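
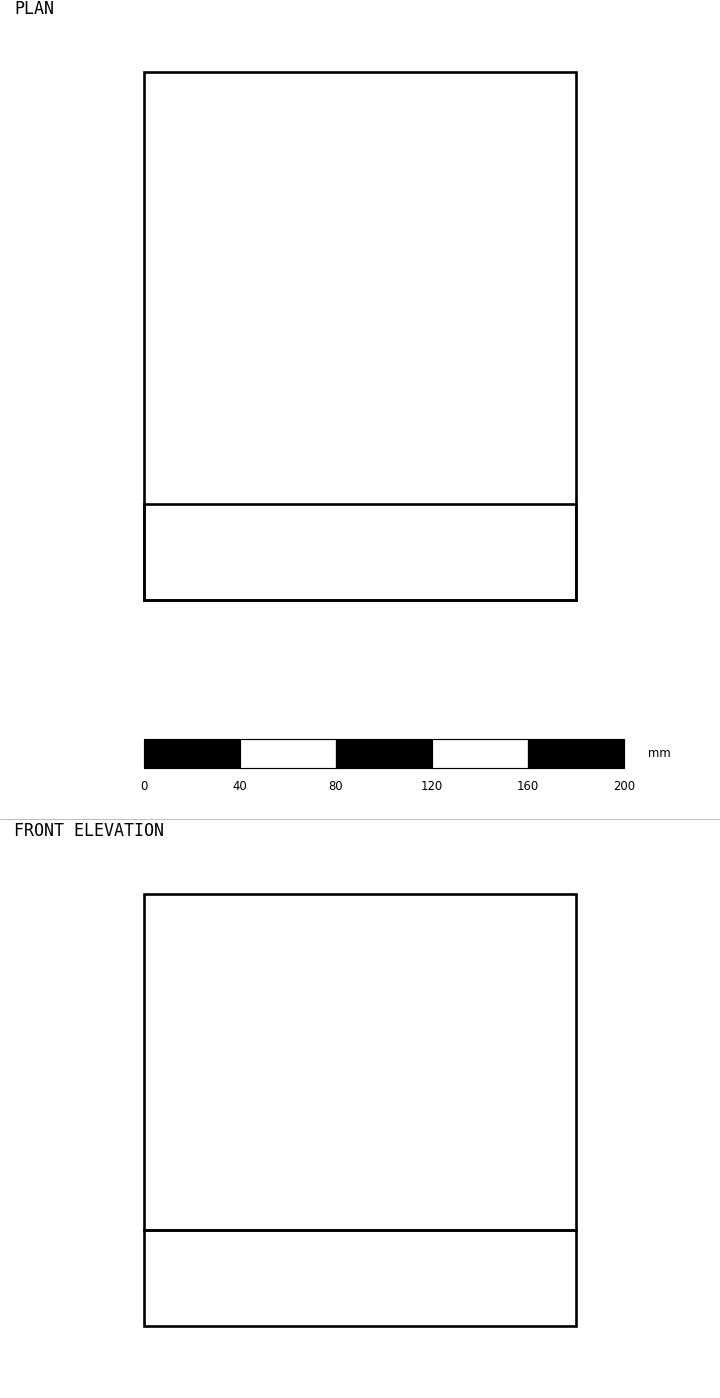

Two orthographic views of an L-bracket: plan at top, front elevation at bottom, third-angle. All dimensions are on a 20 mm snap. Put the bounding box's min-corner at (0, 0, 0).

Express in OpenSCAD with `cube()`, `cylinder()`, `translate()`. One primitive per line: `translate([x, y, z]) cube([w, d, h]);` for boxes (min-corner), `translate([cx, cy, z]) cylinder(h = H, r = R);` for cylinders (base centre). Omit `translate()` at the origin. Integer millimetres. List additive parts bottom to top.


cube([180, 220, 40]);
translate([0, 0, 40]) cube([180, 40, 140]);


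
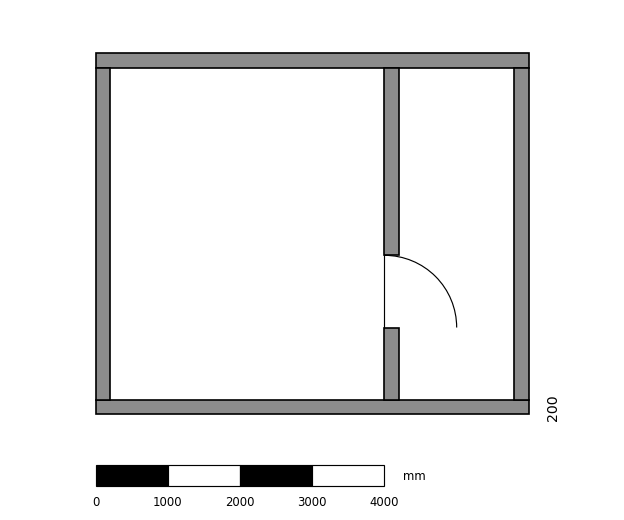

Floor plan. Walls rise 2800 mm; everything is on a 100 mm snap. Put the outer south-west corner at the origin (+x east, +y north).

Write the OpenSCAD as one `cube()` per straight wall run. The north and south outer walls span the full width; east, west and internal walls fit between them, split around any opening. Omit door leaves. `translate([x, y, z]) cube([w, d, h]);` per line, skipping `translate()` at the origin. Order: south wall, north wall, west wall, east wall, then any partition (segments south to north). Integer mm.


cube([6000, 200, 2800]);
translate([0, 4800, 0]) cube([6000, 200, 2800]);
translate([0, 200, 0]) cube([200, 4600, 2800]);
translate([5800, 200, 0]) cube([200, 4600, 2800]);
translate([4000, 200, 0]) cube([200, 1000, 2800]);
translate([4000, 2200, 0]) cube([200, 2600, 2800]);


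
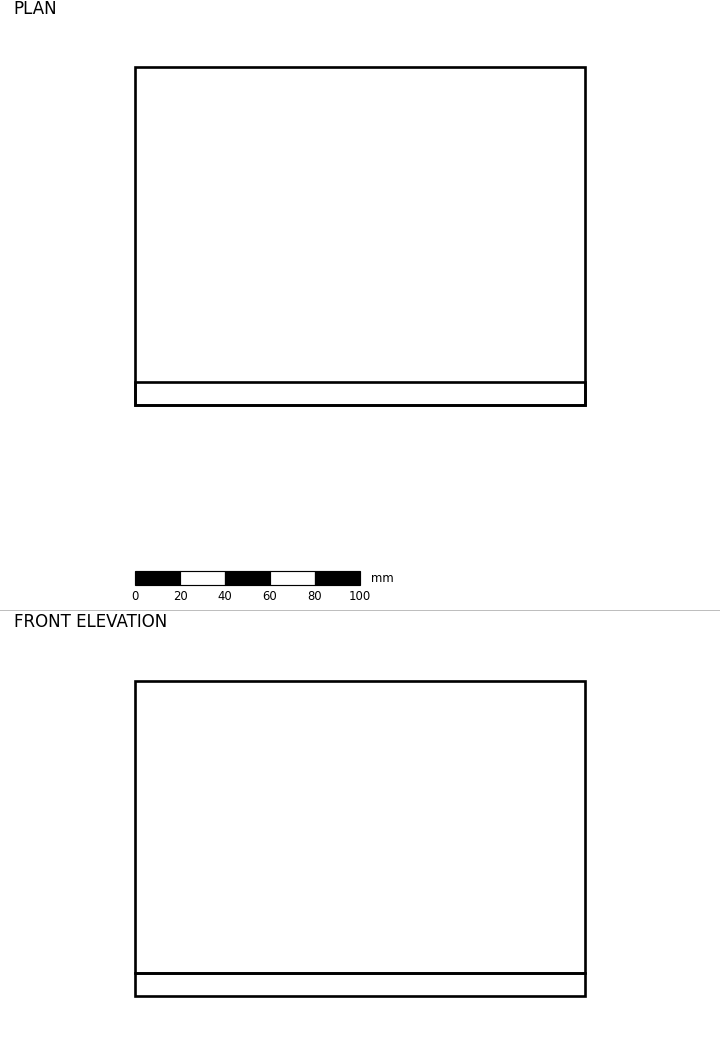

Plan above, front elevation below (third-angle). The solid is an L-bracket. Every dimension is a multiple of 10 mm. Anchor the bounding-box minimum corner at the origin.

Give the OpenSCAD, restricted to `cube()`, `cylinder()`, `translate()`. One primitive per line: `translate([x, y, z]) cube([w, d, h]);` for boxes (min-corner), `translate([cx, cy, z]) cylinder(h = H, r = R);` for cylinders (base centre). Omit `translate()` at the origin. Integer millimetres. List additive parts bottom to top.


cube([200, 150, 10]);
translate([0, 0, 10]) cube([200, 10, 130]);


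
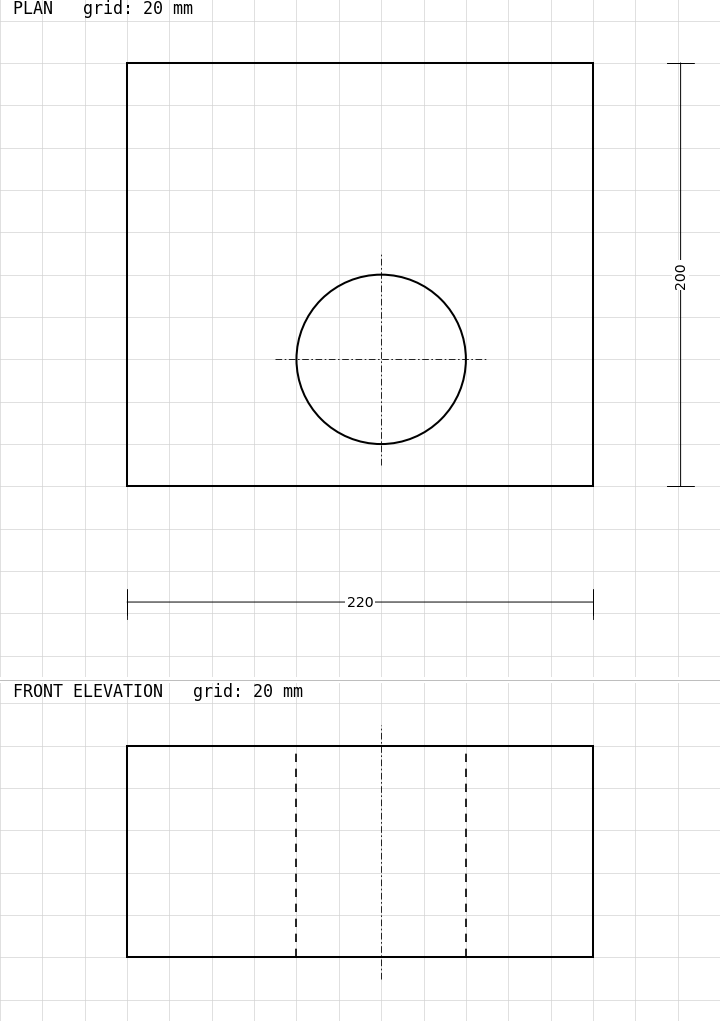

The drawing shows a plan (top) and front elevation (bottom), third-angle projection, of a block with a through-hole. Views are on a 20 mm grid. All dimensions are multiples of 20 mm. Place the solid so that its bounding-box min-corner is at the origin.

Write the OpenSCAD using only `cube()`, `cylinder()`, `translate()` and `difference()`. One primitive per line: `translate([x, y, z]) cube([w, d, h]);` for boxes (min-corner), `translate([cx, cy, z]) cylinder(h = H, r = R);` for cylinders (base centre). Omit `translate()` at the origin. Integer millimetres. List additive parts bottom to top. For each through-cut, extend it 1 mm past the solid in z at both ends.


difference() {
  cube([220, 200, 100]);
  translate([120, 60, -1]) cylinder(h = 102, r = 40);
}


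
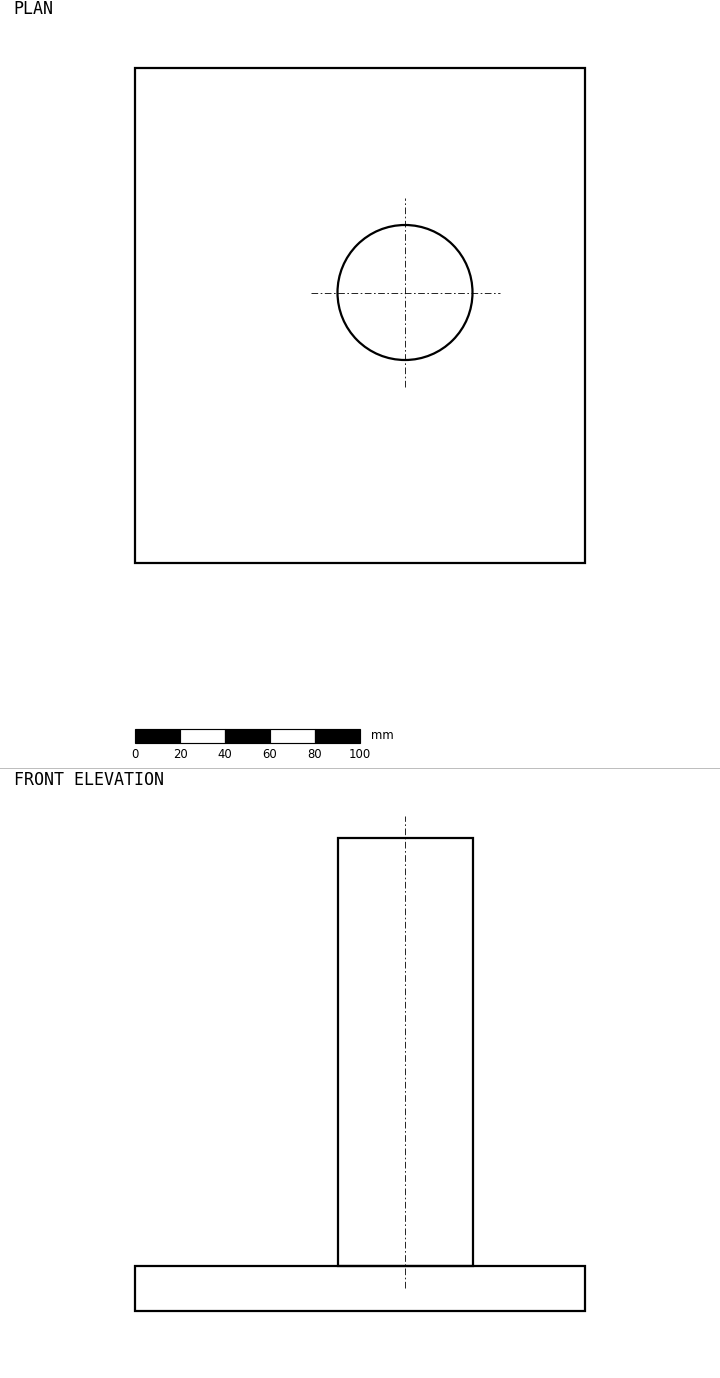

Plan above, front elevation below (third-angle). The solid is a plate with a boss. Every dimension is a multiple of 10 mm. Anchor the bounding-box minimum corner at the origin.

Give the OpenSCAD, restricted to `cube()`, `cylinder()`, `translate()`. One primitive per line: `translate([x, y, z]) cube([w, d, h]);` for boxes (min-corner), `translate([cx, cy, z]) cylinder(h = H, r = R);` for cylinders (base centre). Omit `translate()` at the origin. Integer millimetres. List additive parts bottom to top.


cube([200, 220, 20]);
translate([120, 120, 20]) cylinder(h = 190, r = 30);


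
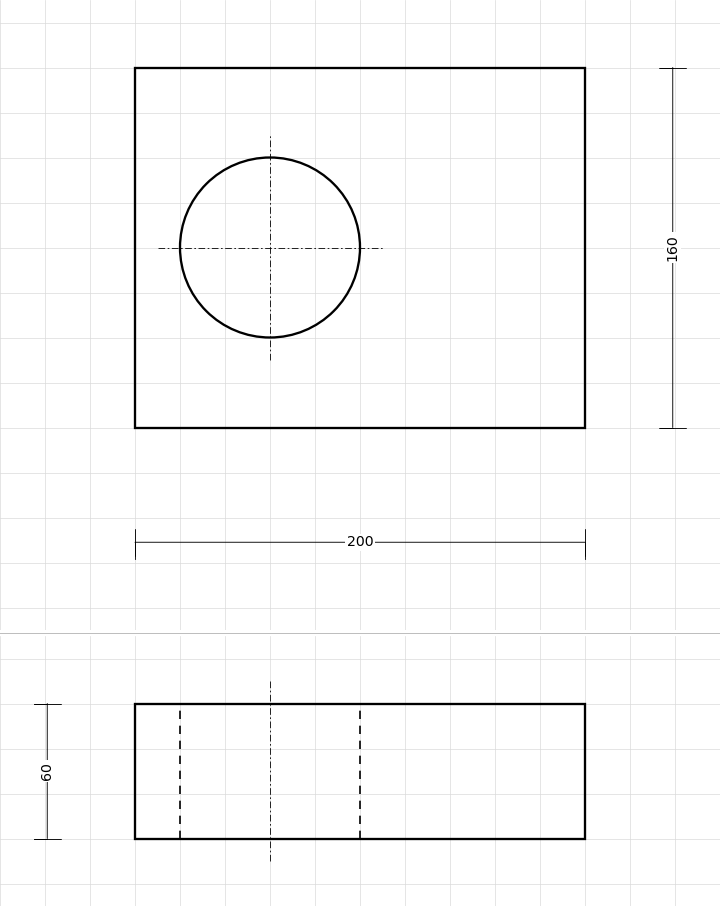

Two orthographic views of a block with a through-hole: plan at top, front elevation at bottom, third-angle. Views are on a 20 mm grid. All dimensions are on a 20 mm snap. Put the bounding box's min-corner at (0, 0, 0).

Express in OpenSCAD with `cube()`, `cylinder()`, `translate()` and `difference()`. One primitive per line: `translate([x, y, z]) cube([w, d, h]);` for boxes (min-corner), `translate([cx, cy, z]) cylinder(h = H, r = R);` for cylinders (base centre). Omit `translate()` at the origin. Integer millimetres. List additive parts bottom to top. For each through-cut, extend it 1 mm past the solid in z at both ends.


difference() {
  cube([200, 160, 60]);
  translate([60, 80, -1]) cylinder(h = 62, r = 40);
}


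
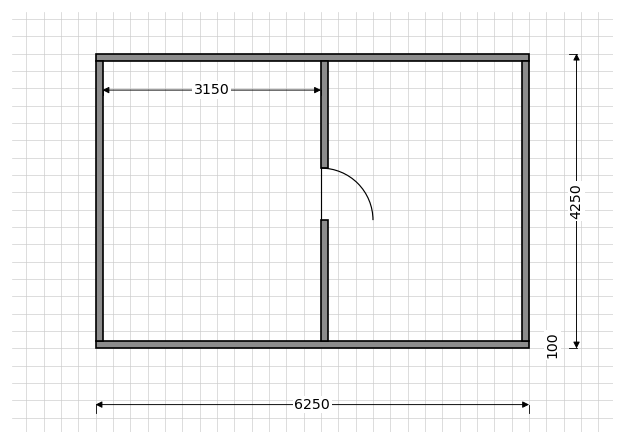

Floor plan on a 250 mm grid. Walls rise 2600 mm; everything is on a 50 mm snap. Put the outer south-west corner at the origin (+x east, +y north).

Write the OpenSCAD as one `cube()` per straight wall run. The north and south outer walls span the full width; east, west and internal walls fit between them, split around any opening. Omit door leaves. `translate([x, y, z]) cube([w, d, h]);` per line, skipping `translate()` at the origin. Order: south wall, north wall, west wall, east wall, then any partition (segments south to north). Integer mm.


cube([6250, 100, 2600]);
translate([0, 4150, 0]) cube([6250, 100, 2600]);
translate([0, 100, 0]) cube([100, 4050, 2600]);
translate([6150, 100, 0]) cube([100, 4050, 2600]);
translate([3250, 100, 0]) cube([100, 1750, 2600]);
translate([3250, 2600, 0]) cube([100, 1550, 2600]);


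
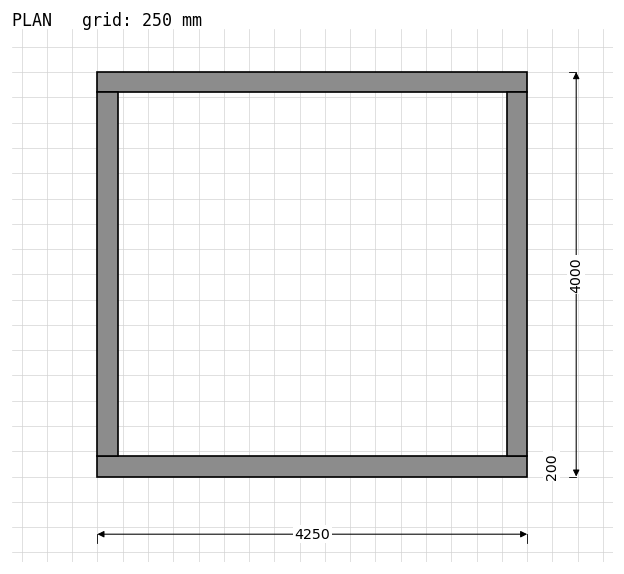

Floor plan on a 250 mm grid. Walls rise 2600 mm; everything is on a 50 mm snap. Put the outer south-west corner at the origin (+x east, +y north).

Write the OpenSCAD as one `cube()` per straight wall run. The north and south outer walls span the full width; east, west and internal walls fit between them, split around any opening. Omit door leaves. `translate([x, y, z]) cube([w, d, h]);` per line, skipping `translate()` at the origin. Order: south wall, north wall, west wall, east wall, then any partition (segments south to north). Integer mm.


cube([4250, 200, 2600]);
translate([0, 3800, 0]) cube([4250, 200, 2600]);
translate([0, 200, 0]) cube([200, 3600, 2600]);
translate([4050, 200, 0]) cube([200, 3600, 2600]);


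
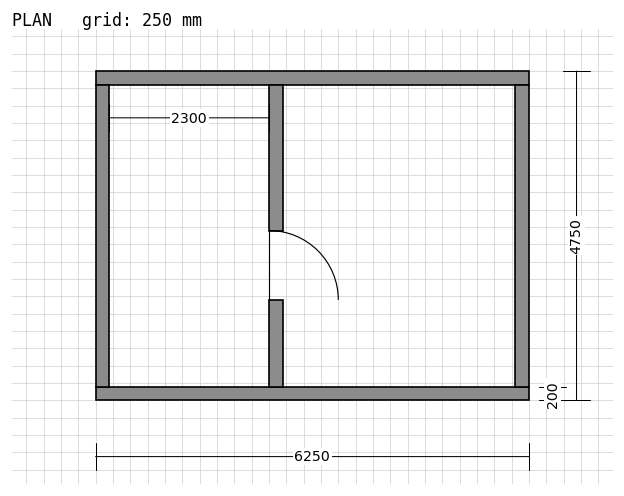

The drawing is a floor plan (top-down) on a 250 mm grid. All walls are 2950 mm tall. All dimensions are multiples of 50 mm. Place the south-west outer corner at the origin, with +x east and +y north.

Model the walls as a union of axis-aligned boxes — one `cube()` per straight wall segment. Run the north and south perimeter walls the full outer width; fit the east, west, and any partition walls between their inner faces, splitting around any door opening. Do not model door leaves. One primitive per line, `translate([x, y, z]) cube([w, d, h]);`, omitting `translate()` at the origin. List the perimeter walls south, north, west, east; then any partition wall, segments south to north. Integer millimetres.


cube([6250, 200, 2950]);
translate([0, 4550, 0]) cube([6250, 200, 2950]);
translate([0, 200, 0]) cube([200, 4350, 2950]);
translate([6050, 200, 0]) cube([200, 4350, 2950]);
translate([2500, 200, 0]) cube([200, 1250, 2950]);
translate([2500, 2450, 0]) cube([200, 2100, 2950]);


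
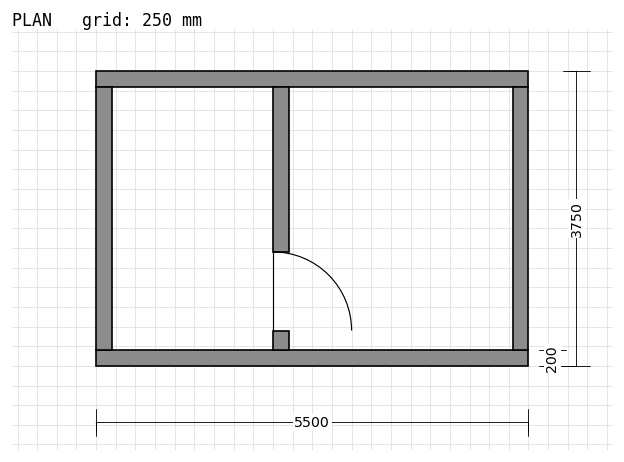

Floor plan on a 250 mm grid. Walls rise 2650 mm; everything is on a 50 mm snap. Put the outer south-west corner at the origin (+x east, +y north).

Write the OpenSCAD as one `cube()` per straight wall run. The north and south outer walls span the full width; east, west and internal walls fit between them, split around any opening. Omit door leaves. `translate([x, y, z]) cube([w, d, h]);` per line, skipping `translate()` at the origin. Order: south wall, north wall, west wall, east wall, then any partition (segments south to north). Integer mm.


cube([5500, 200, 2650]);
translate([0, 3550, 0]) cube([5500, 200, 2650]);
translate([0, 200, 0]) cube([200, 3350, 2650]);
translate([5300, 200, 0]) cube([200, 3350, 2650]);
translate([2250, 200, 0]) cube([200, 250, 2650]);
translate([2250, 1450, 0]) cube([200, 2100, 2650]);


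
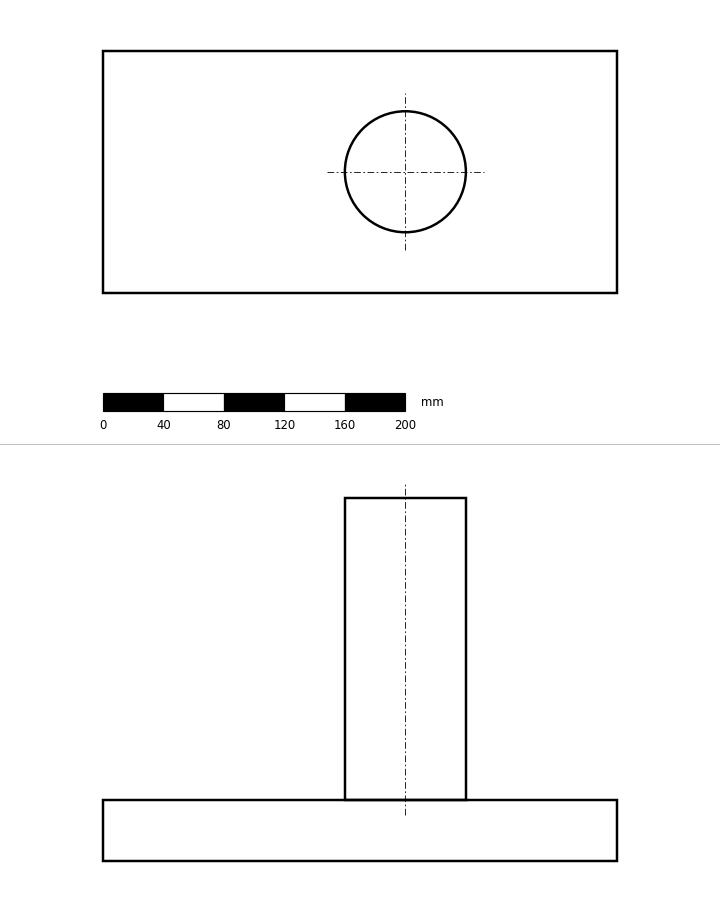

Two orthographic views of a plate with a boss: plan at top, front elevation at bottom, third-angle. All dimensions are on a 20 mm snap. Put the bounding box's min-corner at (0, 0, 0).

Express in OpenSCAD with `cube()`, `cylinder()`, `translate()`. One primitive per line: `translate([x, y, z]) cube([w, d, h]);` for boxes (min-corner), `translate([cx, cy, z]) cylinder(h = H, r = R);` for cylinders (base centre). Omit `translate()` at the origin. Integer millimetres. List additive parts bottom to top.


cube([340, 160, 40]);
translate([200, 80, 40]) cylinder(h = 200, r = 40);


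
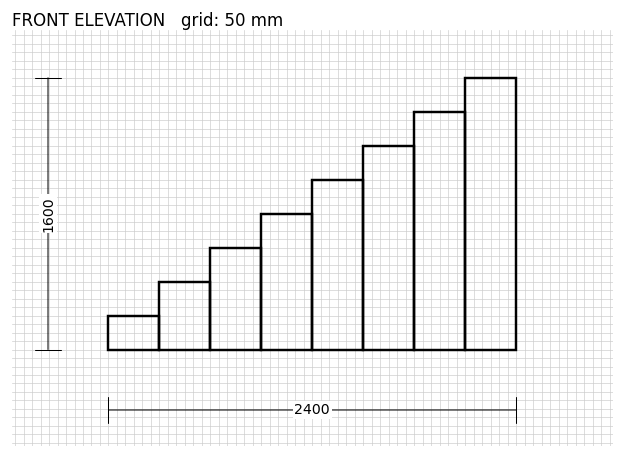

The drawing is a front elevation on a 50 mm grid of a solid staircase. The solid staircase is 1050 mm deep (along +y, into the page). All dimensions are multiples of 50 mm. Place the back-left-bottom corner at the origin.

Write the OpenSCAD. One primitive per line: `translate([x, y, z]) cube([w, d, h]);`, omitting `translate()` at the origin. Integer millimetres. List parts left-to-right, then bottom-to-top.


cube([300, 1050, 200]);
translate([300, 0, 0]) cube([300, 1050, 400]);
translate([600, 0, 0]) cube([300, 1050, 600]);
translate([900, 0, 0]) cube([300, 1050, 800]);
translate([1200, 0, 0]) cube([300, 1050, 1000]);
translate([1500, 0, 0]) cube([300, 1050, 1200]);
translate([1800, 0, 0]) cube([300, 1050, 1400]);
translate([2100, 0, 0]) cube([300, 1050, 1600]);


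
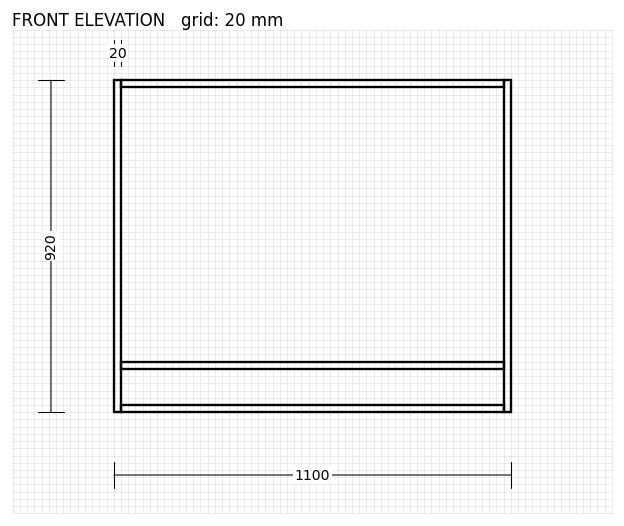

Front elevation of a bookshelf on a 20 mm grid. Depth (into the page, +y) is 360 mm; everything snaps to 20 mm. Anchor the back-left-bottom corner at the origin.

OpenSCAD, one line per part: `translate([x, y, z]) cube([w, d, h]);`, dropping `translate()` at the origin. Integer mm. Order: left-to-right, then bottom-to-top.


cube([20, 360, 920]);
translate([20, 0, 0]) cube([1060, 360, 20]);
translate([20, 0, 120]) cube([1060, 360, 20]);
translate([20, 0, 900]) cube([1060, 360, 20]);
translate([1080, 0, 0]) cube([20, 360, 920]);


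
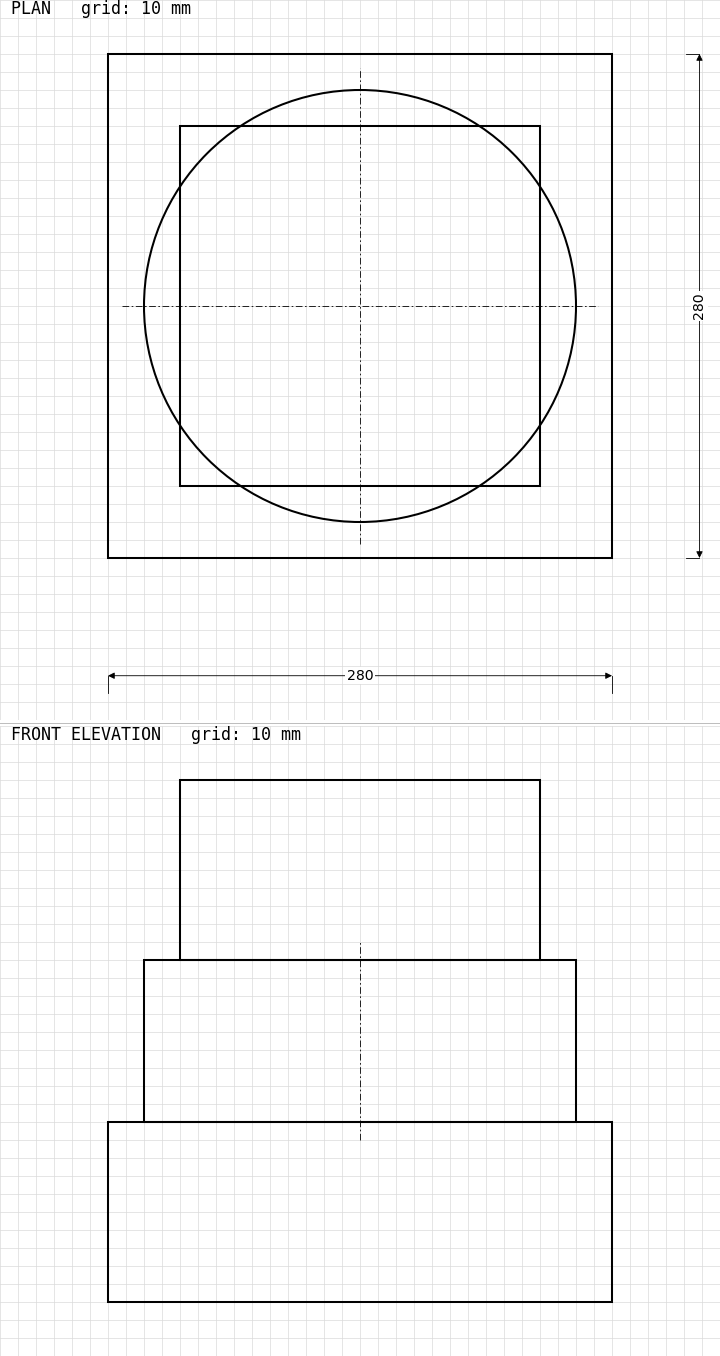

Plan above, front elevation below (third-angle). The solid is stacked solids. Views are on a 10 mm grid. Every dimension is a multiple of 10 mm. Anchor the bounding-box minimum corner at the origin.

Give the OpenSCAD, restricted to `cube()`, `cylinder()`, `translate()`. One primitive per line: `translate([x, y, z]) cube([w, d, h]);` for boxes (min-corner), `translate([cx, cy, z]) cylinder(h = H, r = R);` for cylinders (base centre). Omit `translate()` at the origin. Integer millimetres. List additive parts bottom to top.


cube([280, 280, 100]);
translate([140, 140, 100]) cylinder(h = 90, r = 120);
translate([40, 40, 190]) cube([200, 200, 100]);


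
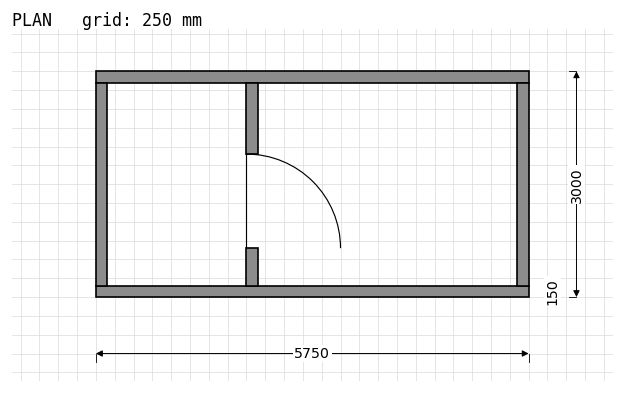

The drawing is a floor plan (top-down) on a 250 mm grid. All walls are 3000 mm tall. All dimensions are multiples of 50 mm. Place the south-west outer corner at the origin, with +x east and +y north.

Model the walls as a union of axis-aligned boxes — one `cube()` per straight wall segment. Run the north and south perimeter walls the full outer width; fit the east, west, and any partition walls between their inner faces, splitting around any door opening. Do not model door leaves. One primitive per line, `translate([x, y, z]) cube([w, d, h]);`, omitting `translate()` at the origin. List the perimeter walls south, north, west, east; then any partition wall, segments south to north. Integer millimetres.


cube([5750, 150, 3000]);
translate([0, 2850, 0]) cube([5750, 150, 3000]);
translate([0, 150, 0]) cube([150, 2700, 3000]);
translate([5600, 150, 0]) cube([150, 2700, 3000]);
translate([2000, 150, 0]) cube([150, 500, 3000]);
translate([2000, 1900, 0]) cube([150, 950, 3000]);


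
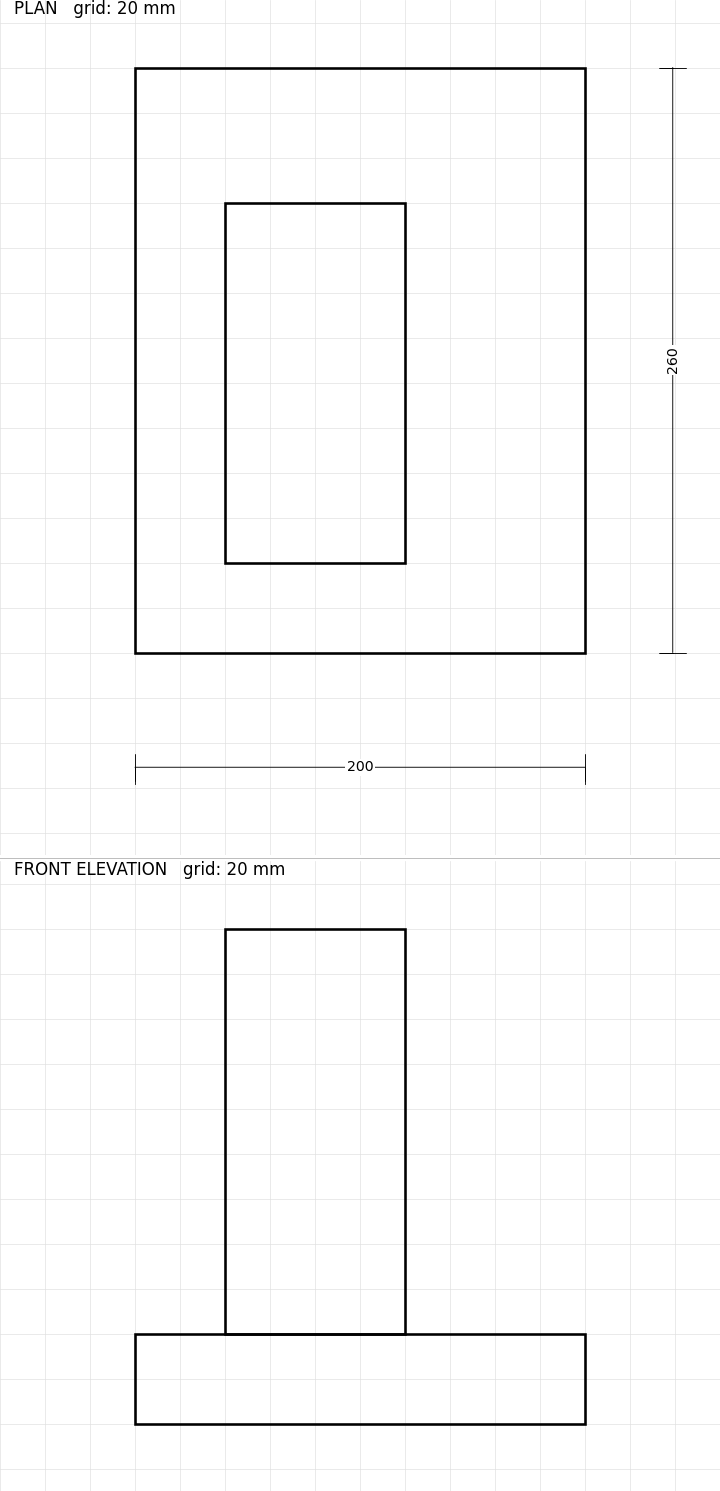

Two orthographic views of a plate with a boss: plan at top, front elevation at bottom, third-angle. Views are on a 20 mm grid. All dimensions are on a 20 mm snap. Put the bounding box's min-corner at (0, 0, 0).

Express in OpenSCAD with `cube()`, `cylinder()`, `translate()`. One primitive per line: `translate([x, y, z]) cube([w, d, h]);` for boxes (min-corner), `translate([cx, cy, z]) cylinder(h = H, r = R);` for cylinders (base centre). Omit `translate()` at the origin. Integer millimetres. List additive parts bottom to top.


cube([200, 260, 40]);
translate([40, 40, 40]) cube([80, 160, 180]);


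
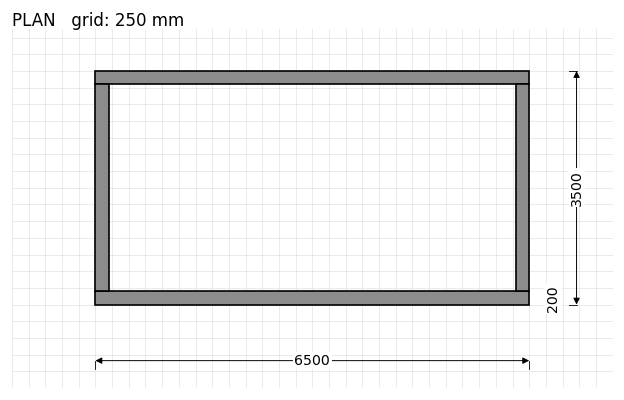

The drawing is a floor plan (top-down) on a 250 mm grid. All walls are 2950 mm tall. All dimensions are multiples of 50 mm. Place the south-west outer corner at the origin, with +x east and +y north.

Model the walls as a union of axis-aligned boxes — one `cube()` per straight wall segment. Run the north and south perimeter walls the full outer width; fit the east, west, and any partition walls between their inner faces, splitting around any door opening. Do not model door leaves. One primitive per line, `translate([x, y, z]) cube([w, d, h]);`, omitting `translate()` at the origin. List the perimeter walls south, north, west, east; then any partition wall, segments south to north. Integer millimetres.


cube([6500, 200, 2950]);
translate([0, 3300, 0]) cube([6500, 200, 2950]);
translate([0, 200, 0]) cube([200, 3100, 2950]);
translate([6300, 200, 0]) cube([200, 3100, 2950]);


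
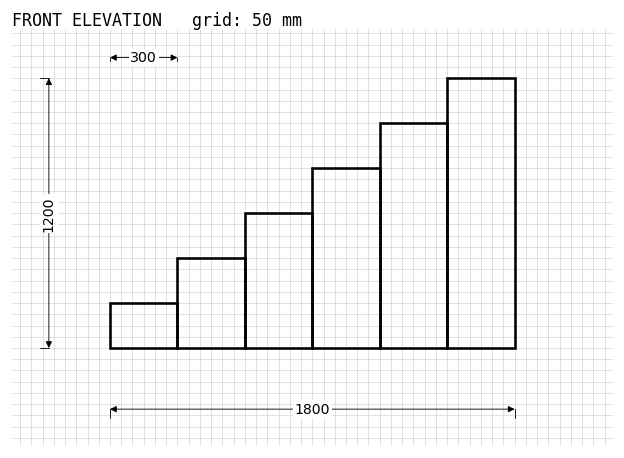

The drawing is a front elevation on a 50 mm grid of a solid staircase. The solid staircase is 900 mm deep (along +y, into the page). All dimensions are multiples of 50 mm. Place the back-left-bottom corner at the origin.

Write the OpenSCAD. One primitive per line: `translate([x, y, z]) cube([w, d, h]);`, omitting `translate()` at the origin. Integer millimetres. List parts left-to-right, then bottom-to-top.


cube([300, 900, 200]);
translate([300, 0, 0]) cube([300, 900, 400]);
translate([600, 0, 0]) cube([300, 900, 600]);
translate([900, 0, 0]) cube([300, 900, 800]);
translate([1200, 0, 0]) cube([300, 900, 1000]);
translate([1500, 0, 0]) cube([300, 900, 1200]);


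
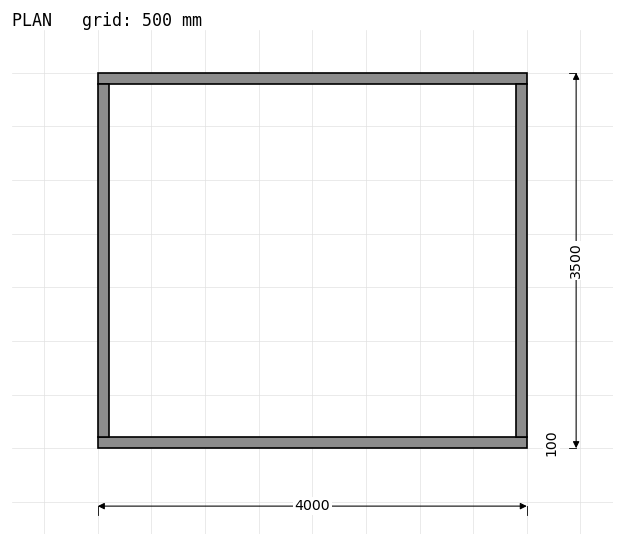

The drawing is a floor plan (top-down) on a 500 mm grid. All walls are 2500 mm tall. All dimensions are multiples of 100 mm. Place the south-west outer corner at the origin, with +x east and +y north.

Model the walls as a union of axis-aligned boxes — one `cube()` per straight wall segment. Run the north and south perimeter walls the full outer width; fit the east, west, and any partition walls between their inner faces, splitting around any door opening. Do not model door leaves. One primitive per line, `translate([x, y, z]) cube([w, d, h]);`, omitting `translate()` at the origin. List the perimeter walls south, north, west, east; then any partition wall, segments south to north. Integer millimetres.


cube([4000, 100, 2500]);
translate([0, 3400, 0]) cube([4000, 100, 2500]);
translate([0, 100, 0]) cube([100, 3300, 2500]);
translate([3900, 100, 0]) cube([100, 3300, 2500]);


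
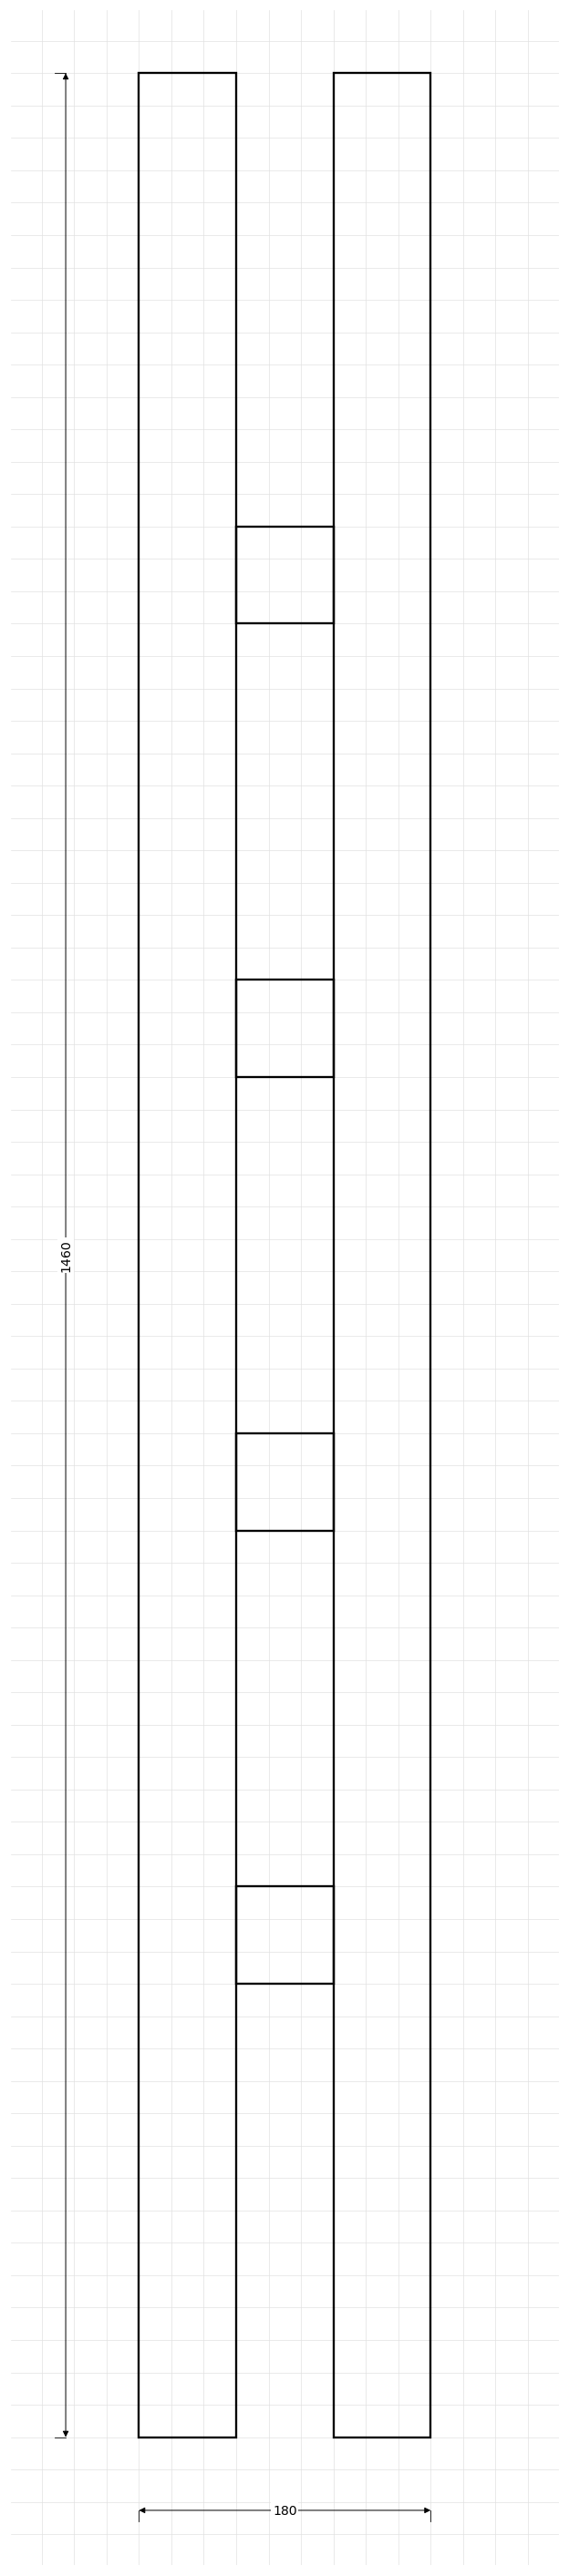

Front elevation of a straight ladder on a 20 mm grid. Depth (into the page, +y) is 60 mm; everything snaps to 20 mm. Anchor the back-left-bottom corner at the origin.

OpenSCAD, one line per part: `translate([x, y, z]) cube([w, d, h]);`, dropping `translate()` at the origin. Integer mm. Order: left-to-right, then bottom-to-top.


cube([60, 60, 1460]);
translate([60, 0, 280]) cube([60, 60, 60]);
translate([60, 0, 560]) cube([60, 60, 60]);
translate([60, 0, 840]) cube([60, 60, 60]);
translate([60, 0, 1120]) cube([60, 60, 60]);
translate([120, 0, 0]) cube([60, 60, 1460]);


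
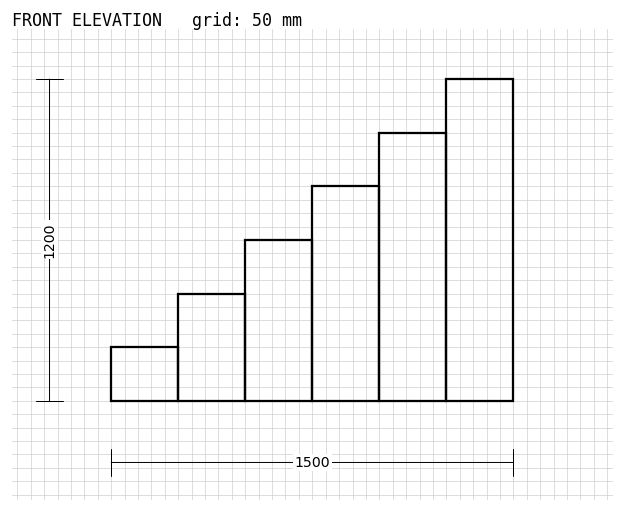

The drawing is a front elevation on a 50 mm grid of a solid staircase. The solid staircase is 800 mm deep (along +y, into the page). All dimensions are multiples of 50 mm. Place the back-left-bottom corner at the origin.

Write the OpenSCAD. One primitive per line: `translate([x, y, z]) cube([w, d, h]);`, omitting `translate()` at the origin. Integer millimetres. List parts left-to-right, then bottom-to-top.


cube([250, 800, 200]);
translate([250, 0, 0]) cube([250, 800, 400]);
translate([500, 0, 0]) cube([250, 800, 600]);
translate([750, 0, 0]) cube([250, 800, 800]);
translate([1000, 0, 0]) cube([250, 800, 1000]);
translate([1250, 0, 0]) cube([250, 800, 1200]);


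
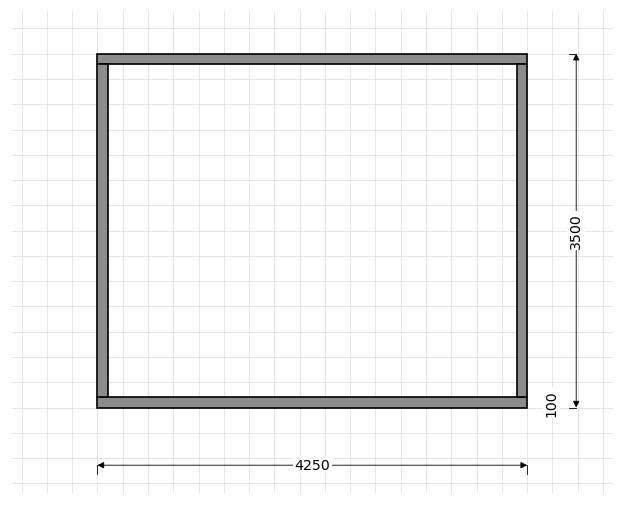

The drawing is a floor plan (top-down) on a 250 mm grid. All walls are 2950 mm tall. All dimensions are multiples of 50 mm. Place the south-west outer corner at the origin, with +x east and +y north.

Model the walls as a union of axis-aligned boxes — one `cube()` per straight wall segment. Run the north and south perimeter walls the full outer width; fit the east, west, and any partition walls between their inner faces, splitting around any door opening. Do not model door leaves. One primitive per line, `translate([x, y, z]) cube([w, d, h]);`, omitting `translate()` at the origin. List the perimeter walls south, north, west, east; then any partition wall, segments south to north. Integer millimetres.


cube([4250, 100, 2950]);
translate([0, 3400, 0]) cube([4250, 100, 2950]);
translate([0, 100, 0]) cube([100, 3300, 2950]);
translate([4150, 100, 0]) cube([100, 3300, 2950]);


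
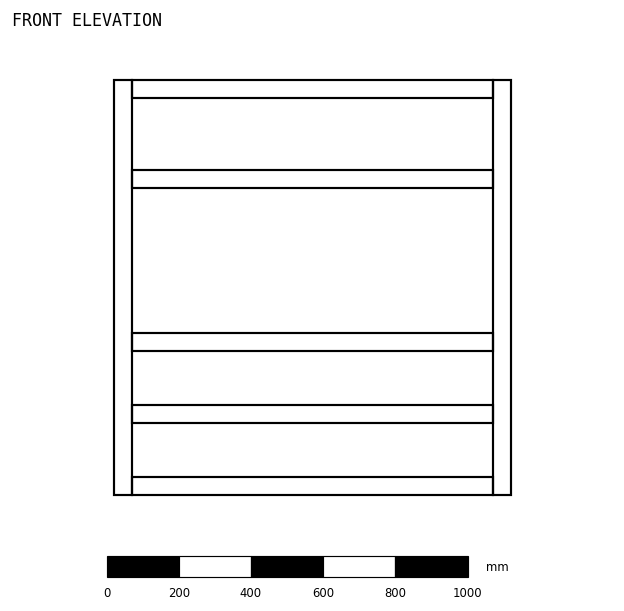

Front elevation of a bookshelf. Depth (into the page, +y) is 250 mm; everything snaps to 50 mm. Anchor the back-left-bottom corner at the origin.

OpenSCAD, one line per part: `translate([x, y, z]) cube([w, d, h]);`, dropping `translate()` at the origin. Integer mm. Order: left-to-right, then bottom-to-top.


cube([50, 250, 1150]);
translate([50, 0, 0]) cube([1000, 250, 50]);
translate([50, 0, 200]) cube([1000, 250, 50]);
translate([50, 0, 400]) cube([1000, 250, 50]);
translate([50, 0, 850]) cube([1000, 250, 50]);
translate([50, 0, 1100]) cube([1000, 250, 50]);
translate([1050, 0, 0]) cube([50, 250, 1150]);


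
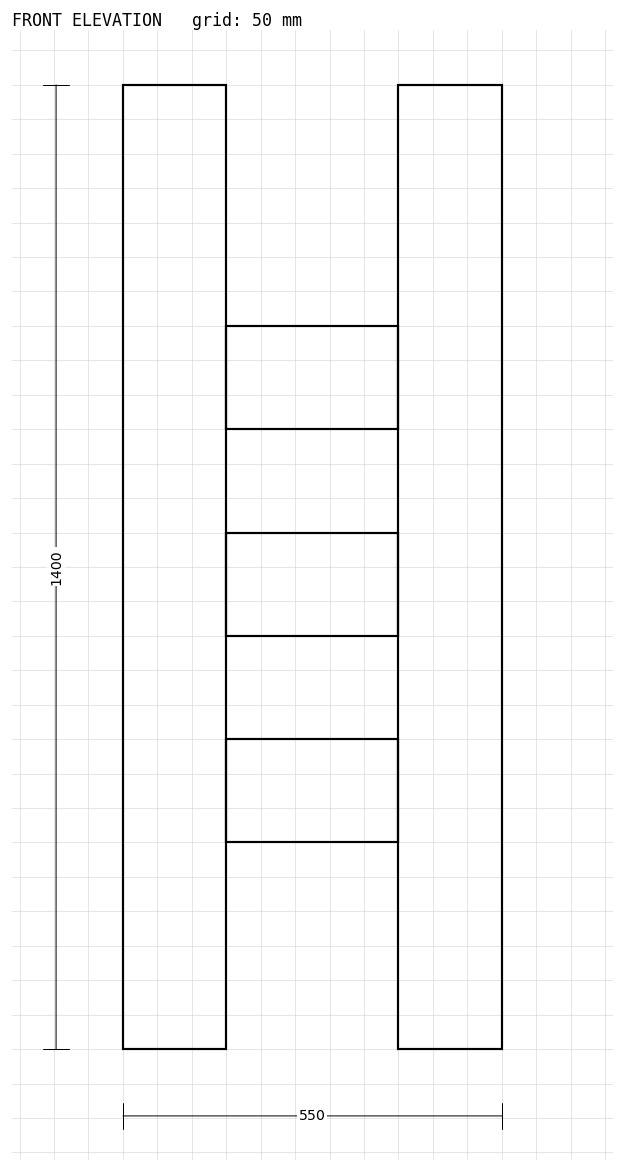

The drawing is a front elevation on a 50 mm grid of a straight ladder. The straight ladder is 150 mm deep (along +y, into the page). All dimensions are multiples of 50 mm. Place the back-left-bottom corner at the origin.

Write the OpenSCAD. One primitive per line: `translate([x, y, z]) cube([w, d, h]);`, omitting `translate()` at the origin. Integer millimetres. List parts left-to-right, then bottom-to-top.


cube([150, 150, 1400]);
translate([150, 0, 300]) cube([250, 150, 150]);
translate([150, 0, 600]) cube([250, 150, 150]);
translate([150, 0, 900]) cube([250, 150, 150]);
translate([400, 0, 0]) cube([150, 150, 1400]);


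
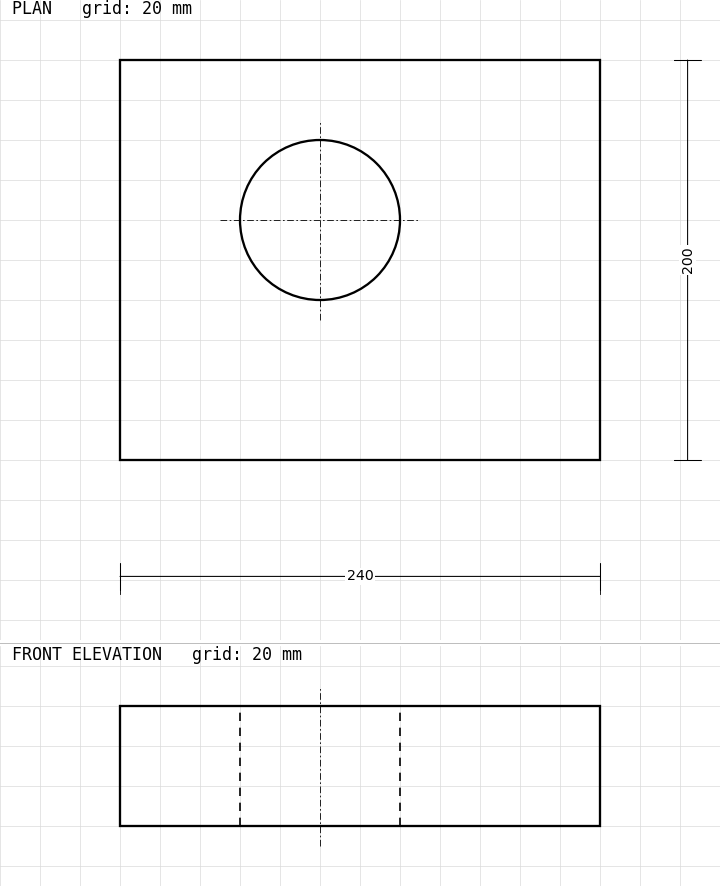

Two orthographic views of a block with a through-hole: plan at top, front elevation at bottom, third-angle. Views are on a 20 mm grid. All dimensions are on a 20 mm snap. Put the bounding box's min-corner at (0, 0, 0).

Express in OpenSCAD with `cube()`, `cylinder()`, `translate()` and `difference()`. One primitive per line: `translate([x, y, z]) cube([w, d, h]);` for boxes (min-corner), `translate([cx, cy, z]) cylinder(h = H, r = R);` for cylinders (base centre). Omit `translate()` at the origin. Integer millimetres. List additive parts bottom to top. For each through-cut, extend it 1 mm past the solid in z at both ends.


difference() {
  cube([240, 200, 60]);
  translate([100, 120, -1]) cylinder(h = 62, r = 40);
}


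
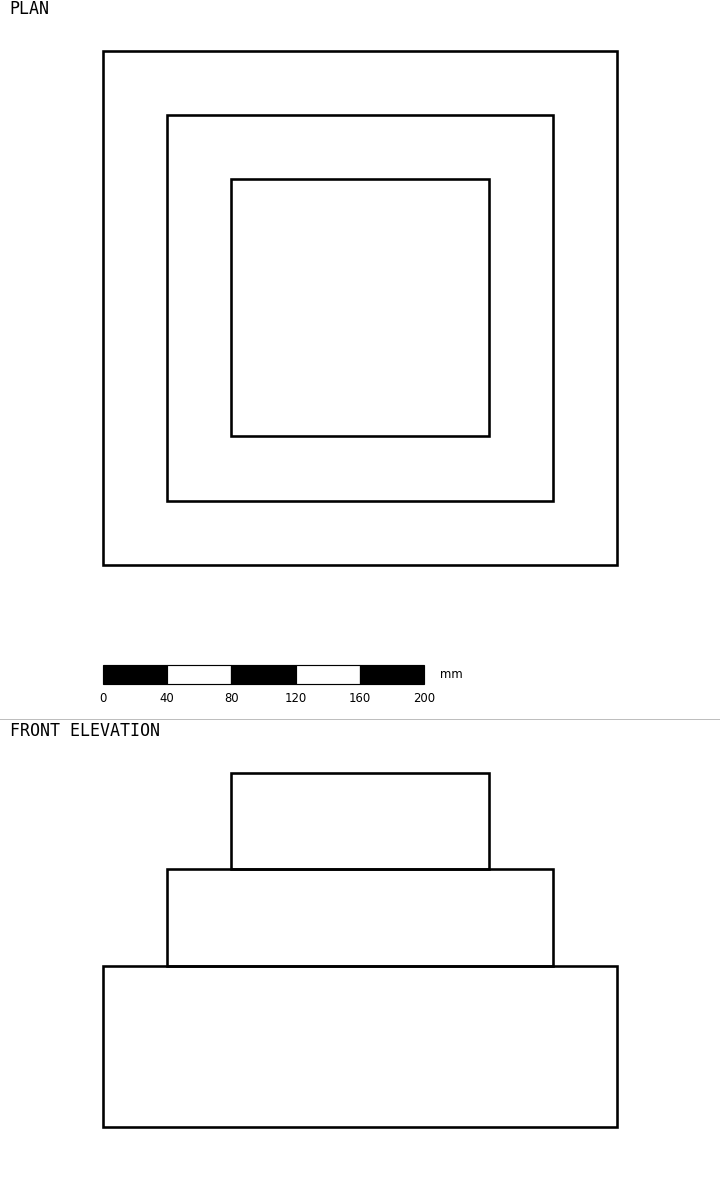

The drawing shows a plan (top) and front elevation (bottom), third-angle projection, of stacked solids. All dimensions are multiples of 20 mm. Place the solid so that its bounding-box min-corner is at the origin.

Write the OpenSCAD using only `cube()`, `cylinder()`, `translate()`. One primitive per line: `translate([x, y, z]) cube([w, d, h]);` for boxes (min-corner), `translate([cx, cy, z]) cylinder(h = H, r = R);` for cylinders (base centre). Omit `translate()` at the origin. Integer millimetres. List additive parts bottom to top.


cube([320, 320, 100]);
translate([40, 40, 100]) cube([240, 240, 60]);
translate([80, 80, 160]) cube([160, 160, 60]);


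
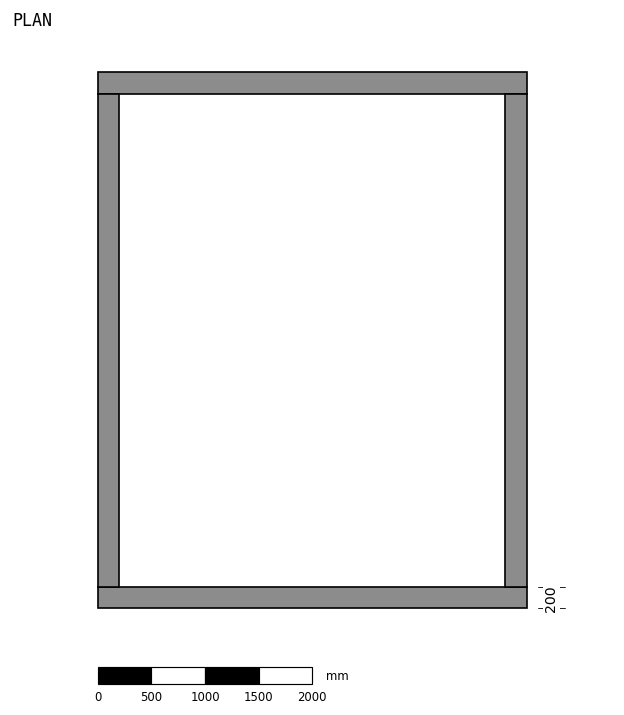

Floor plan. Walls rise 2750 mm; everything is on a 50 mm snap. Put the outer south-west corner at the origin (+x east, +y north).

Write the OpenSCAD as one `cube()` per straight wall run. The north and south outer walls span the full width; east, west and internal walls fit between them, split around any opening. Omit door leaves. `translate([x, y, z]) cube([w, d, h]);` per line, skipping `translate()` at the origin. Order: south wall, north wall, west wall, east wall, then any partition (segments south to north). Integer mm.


cube([4000, 200, 2750]);
translate([0, 4800, 0]) cube([4000, 200, 2750]);
translate([0, 200, 0]) cube([200, 4600, 2750]);
translate([3800, 200, 0]) cube([200, 4600, 2750]);


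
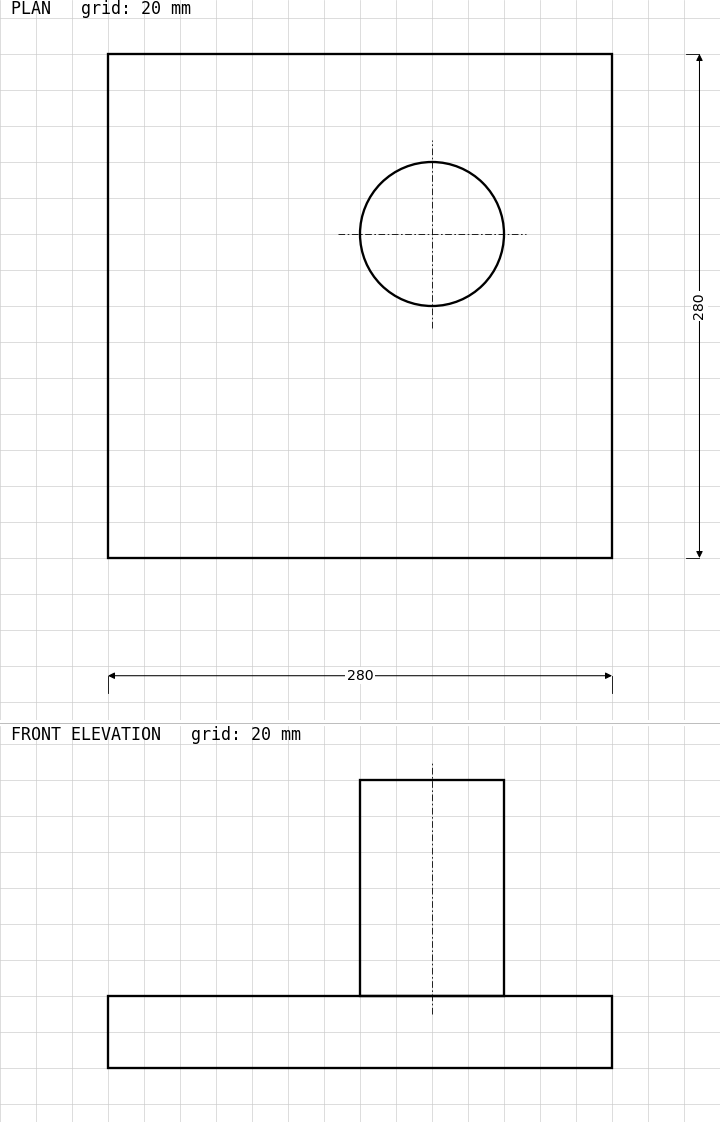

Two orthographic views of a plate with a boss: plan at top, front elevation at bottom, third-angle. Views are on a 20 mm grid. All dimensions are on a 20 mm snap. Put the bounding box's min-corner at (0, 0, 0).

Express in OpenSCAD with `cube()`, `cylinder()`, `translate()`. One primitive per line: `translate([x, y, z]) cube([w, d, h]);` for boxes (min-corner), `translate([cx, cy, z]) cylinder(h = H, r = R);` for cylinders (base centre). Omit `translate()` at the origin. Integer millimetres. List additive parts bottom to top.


cube([280, 280, 40]);
translate([180, 180, 40]) cylinder(h = 120, r = 40);


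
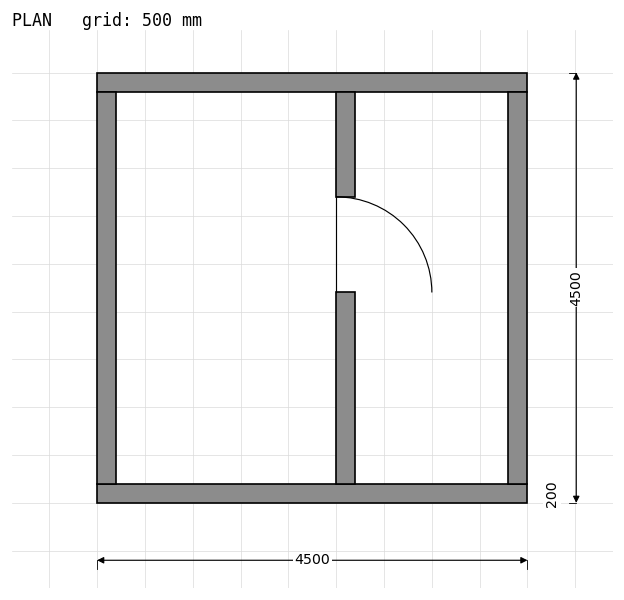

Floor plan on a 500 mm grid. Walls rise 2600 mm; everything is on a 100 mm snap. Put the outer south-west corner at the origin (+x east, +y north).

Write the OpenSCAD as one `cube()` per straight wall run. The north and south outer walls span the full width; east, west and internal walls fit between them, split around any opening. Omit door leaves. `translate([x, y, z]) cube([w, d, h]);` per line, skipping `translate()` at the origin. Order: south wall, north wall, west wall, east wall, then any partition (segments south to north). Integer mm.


cube([4500, 200, 2600]);
translate([0, 4300, 0]) cube([4500, 200, 2600]);
translate([0, 200, 0]) cube([200, 4100, 2600]);
translate([4300, 200, 0]) cube([200, 4100, 2600]);
translate([2500, 200, 0]) cube([200, 2000, 2600]);
translate([2500, 3200, 0]) cube([200, 1100, 2600]);


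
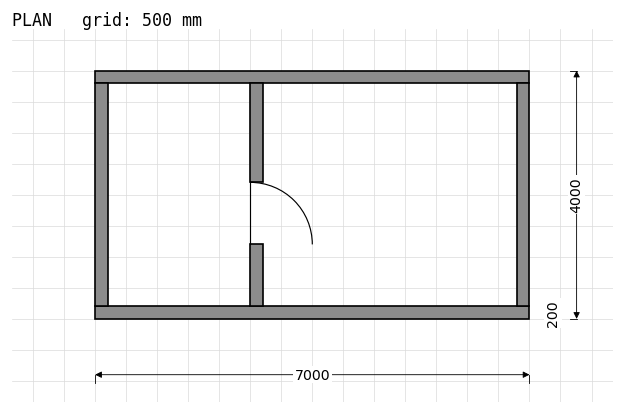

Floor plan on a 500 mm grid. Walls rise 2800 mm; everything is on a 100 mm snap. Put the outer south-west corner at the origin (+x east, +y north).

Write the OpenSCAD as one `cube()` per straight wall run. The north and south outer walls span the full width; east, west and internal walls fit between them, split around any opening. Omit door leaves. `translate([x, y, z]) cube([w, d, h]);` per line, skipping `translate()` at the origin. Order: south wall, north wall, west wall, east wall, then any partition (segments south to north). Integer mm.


cube([7000, 200, 2800]);
translate([0, 3800, 0]) cube([7000, 200, 2800]);
translate([0, 200, 0]) cube([200, 3600, 2800]);
translate([6800, 200, 0]) cube([200, 3600, 2800]);
translate([2500, 200, 0]) cube([200, 1000, 2800]);
translate([2500, 2200, 0]) cube([200, 1600, 2800]);


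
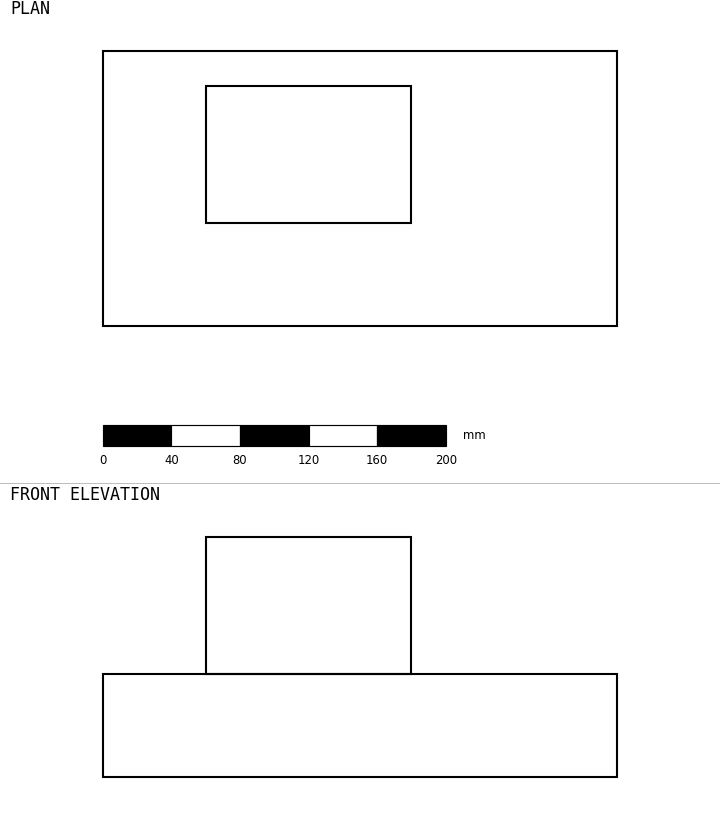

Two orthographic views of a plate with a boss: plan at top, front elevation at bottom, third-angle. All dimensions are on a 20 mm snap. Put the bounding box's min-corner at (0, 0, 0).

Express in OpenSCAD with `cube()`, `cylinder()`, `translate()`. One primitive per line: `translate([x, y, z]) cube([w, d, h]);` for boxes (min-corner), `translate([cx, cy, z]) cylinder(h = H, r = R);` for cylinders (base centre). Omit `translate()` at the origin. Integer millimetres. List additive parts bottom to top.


cube([300, 160, 60]);
translate([60, 60, 60]) cube([120, 80, 80]);


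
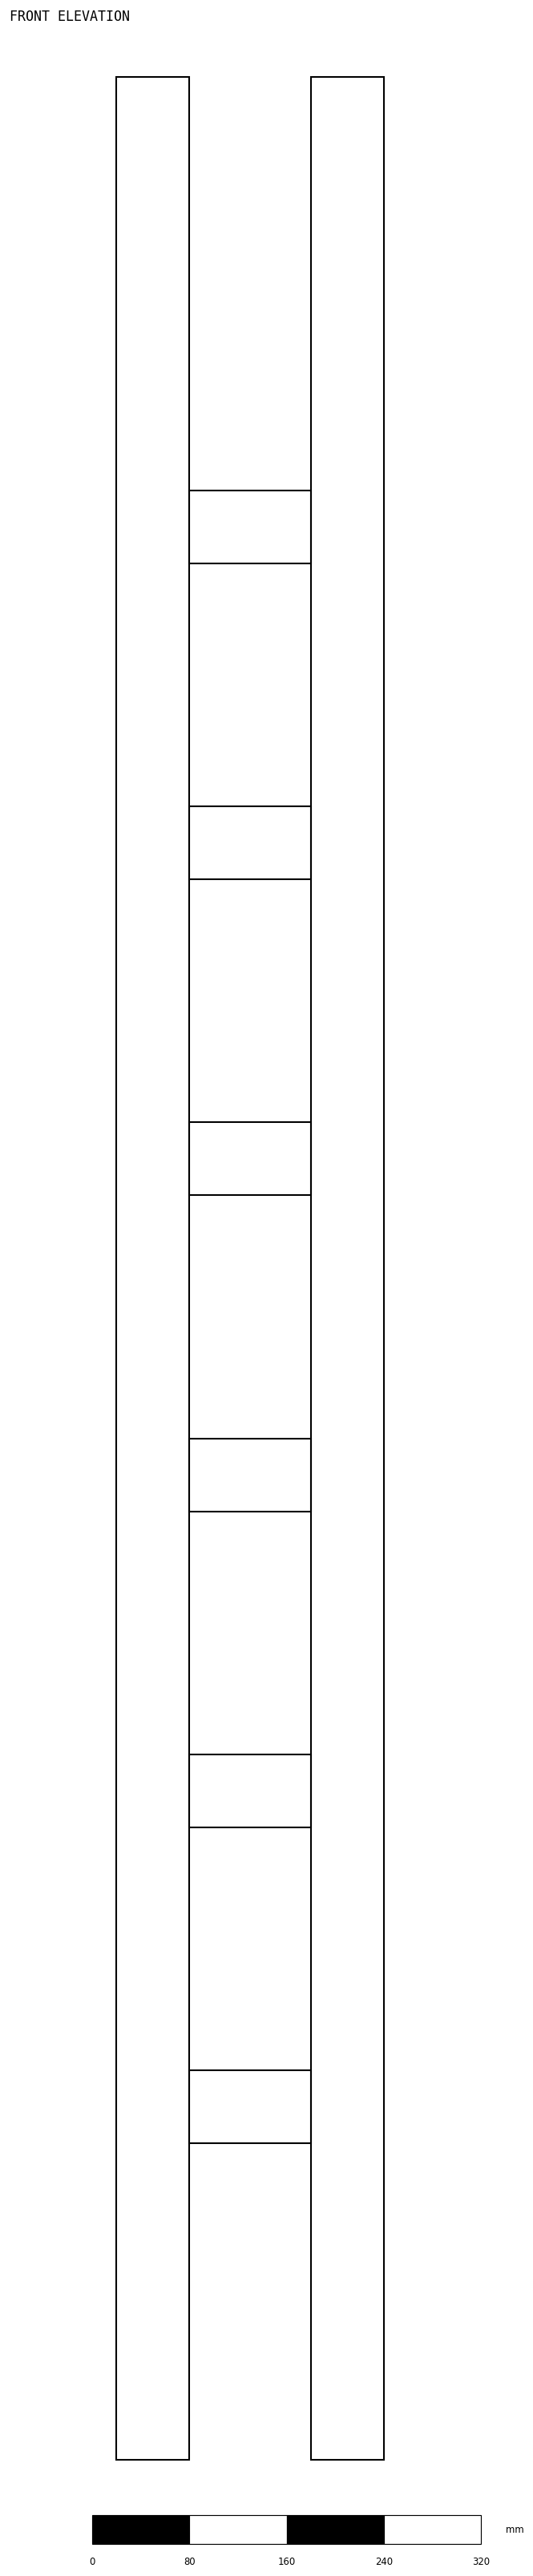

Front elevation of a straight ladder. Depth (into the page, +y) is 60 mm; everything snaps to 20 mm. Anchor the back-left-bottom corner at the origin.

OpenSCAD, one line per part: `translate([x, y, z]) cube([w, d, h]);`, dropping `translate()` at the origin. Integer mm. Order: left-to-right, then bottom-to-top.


cube([60, 60, 1960]);
translate([60, 0, 260]) cube([100, 60, 60]);
translate([60, 0, 520]) cube([100, 60, 60]);
translate([60, 0, 780]) cube([100, 60, 60]);
translate([60, 0, 1040]) cube([100, 60, 60]);
translate([60, 0, 1300]) cube([100, 60, 60]);
translate([60, 0, 1560]) cube([100, 60, 60]);
translate([160, 0, 0]) cube([60, 60, 1960]);


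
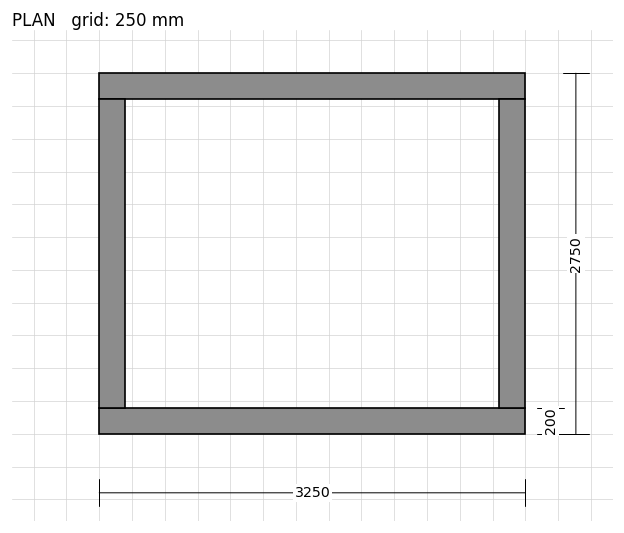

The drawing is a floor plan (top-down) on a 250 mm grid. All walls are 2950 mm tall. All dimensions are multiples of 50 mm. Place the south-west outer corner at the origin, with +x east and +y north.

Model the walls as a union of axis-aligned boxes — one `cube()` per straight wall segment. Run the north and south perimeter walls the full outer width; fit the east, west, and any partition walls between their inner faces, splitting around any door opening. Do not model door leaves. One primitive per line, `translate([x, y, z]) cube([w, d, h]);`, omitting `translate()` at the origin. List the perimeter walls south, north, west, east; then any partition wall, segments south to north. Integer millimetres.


cube([3250, 200, 2950]);
translate([0, 2550, 0]) cube([3250, 200, 2950]);
translate([0, 200, 0]) cube([200, 2350, 2950]);
translate([3050, 200, 0]) cube([200, 2350, 2950]);


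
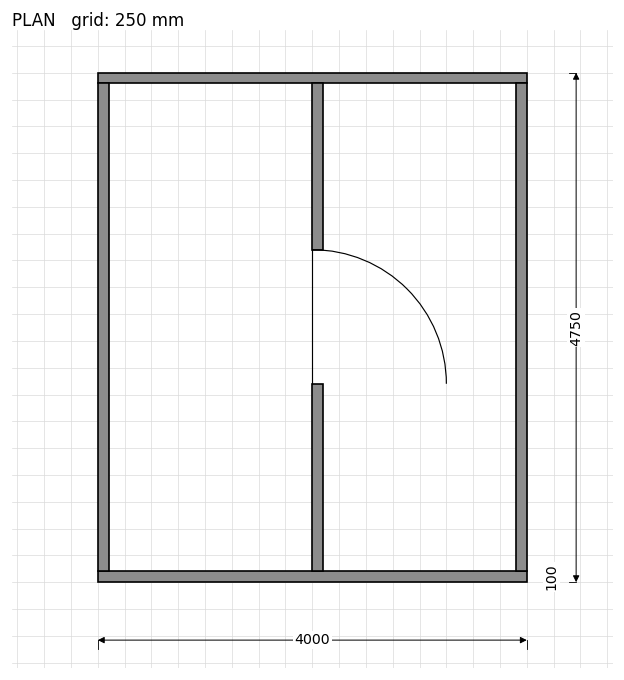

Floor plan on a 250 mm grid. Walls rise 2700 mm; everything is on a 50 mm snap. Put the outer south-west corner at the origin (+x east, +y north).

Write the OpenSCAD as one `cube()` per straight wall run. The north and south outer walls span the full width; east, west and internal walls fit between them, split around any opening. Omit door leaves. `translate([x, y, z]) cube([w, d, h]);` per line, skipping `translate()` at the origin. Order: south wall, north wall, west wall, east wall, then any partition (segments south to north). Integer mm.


cube([4000, 100, 2700]);
translate([0, 4650, 0]) cube([4000, 100, 2700]);
translate([0, 100, 0]) cube([100, 4550, 2700]);
translate([3900, 100, 0]) cube([100, 4550, 2700]);
translate([2000, 100, 0]) cube([100, 1750, 2700]);
translate([2000, 3100, 0]) cube([100, 1550, 2700]);


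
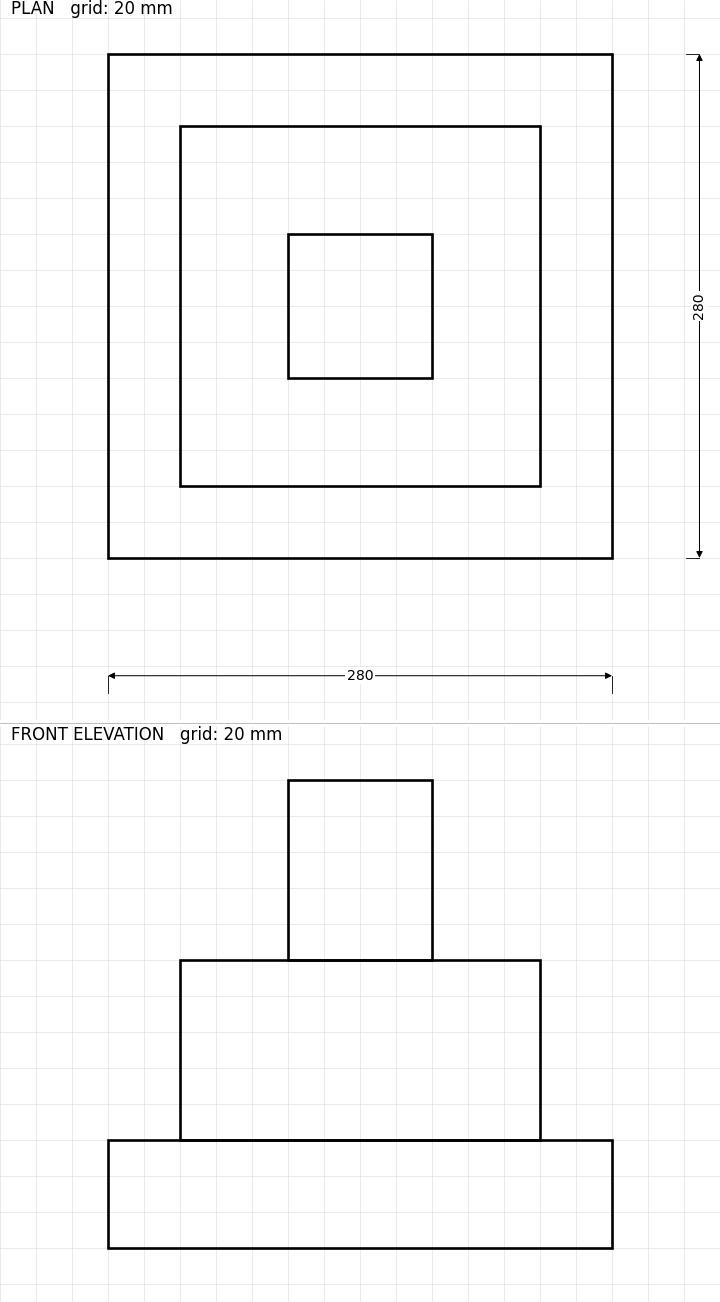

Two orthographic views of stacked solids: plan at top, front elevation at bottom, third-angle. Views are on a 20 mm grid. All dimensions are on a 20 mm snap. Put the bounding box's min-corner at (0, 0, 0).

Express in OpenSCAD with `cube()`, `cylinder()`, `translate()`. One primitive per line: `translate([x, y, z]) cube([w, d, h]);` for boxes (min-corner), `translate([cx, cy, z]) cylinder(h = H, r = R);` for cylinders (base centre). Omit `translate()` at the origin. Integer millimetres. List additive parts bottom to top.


cube([280, 280, 60]);
translate([40, 40, 60]) cube([200, 200, 100]);
translate([100, 100, 160]) cube([80, 80, 100]);


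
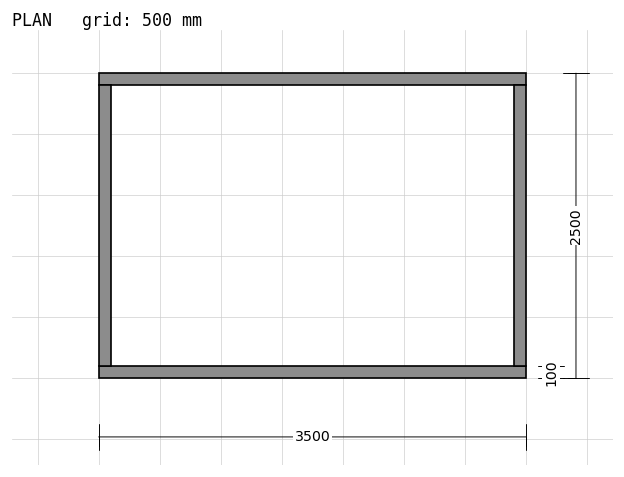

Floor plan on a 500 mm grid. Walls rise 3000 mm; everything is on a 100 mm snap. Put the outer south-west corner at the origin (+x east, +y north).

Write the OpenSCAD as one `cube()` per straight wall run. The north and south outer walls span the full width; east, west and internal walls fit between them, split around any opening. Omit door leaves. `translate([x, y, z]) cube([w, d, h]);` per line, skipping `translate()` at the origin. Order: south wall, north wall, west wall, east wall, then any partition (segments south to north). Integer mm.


cube([3500, 100, 3000]);
translate([0, 2400, 0]) cube([3500, 100, 3000]);
translate([0, 100, 0]) cube([100, 2300, 3000]);
translate([3400, 100, 0]) cube([100, 2300, 3000]);


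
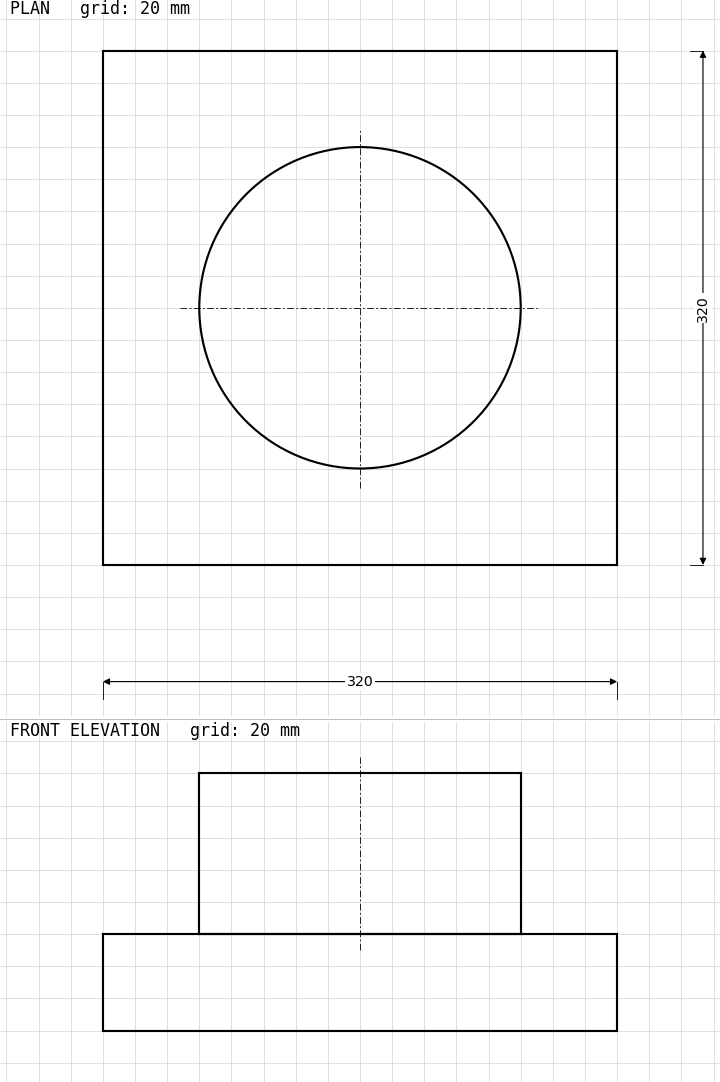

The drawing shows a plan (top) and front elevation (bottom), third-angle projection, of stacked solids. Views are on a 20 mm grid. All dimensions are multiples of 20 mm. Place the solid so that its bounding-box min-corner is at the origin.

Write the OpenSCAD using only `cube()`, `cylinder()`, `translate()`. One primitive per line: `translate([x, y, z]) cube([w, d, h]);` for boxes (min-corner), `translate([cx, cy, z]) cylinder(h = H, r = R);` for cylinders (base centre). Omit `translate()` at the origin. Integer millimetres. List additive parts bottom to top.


cube([320, 320, 60]);
translate([160, 160, 60]) cylinder(h = 100, r = 100);
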